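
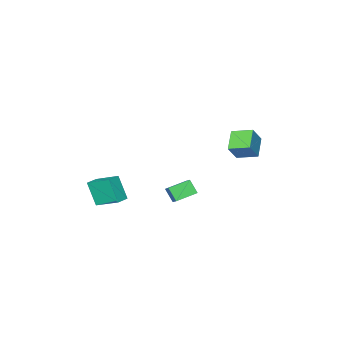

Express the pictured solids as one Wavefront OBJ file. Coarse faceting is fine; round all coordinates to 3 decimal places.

v -4.058 2.485 3.311
v -3.347 2.589 4.334
v -4.729 3.539 3.671
v -4.018 3.643 4.694
v -3.162 3.297 2.606
v -2.451 3.401 3.629
v -3.833 4.351 2.966
v -3.122 4.455 3.989
v -2.749 -0.64 -1.083
v -2.434 0.082 -0.516
v -2.8 0.003 -1.873
v -2.485 0.724 -1.307
v -1.455 -0.944 -1.413
v -1.14 -0.223 -0.847
v -1.506 -0.302 -2.204
v -1.191 0.42 -1.637
v 0.43 -4.211 -3.389
v 0.459 -5.029 -1.876
v -0.066 -2.702 -2.563
v -0.037 -3.52 -1.05
v 1.237 -4 -3.29
v 1.266 -4.818 -1.777
v 0.741 -2.491 -2.464
v 0.77 -3.309 -0.951
f 2 4 1
f 5 2 1
f 1 4 3
f 3 5 1
f 2 8 4
f 6 2 5
f 6 8 2
f 4 8 3
f 7 5 3
f 3 8 7
f 7 6 5
f 8 6 7
f 10 12 9
f 13 10 9
f 9 12 11
f 11 13 9
f 10 16 12
f 14 10 13
f 14 16 10
f 12 16 11
f 15 13 11
f 11 16 15
f 15 14 13
f 16 14 15
f 18 20 17
f 21 18 17
f 17 20 19
f 19 21 17
f 18 24 20
f 22 18 21
f 22 24 18
f 20 24 19
f 23 21 19
f 19 24 23
f 23 22 21
f 24 22 23



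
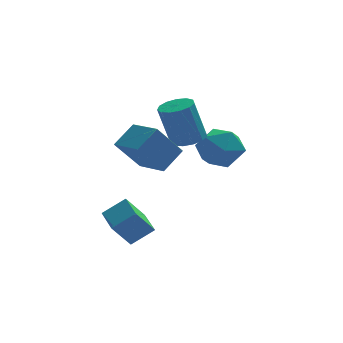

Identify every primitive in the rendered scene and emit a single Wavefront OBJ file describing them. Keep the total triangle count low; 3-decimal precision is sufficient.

v -1.733 -0.515 -3.459
v -0.694 -0.384 -2.706
v -2.042 0.911 -3.282
v -1.003 1.043 -2.529
v -0.897 -0.183 -4.671
v 0.142 -0.051 -3.918
v -1.206 1.244 -4.494
v -0.167 1.375 -3.741
v -0.456 0.18 -0.152
v -1.553 -0.158 1.324
v 0.404 0.899 0.652
v -0.692 0.561 2.128
v 0.412 -1.221 0.172
v -0.684 -1.559 1.648
v 1.273 -0.502 0.976
v 0.176 -0.84 2.452
v 1.864 2.461 0.299
v 2.628 2.219 0.516
v 2.06 2.236 2.537
v 1.296 2.479 2.321
v 2.633 2.687 0.513
v 2.066 2.704 2.535
v 2.395 3.083 0.443
v 1.827 3.1 2.465
v 1.988 3.282 0.327
v 1.42 3.299 2.349
v 1.541 3.22 0.202
v 0.973 3.237 2.224
v 1.197 2.917 0.108
v 0.629 2.935 2.13
v 1.065 2.47 0.075
v 0.497 2.487 2.096
v 1.186 2.02 0.113
v 0.618 2.037 2.134
v 1.523 1.71 0.21
v 0.955 1.727 2.231
v 1.968 1.639 0.335
v 1.4 1.656 2.357
v 2.379 1.829 0.449
v 1.812 1.846 2.471
v 3.388 5.107 -1.396
v 4.186 4.304 -1.904
v 2.694 3.656 -0.196
v 3.492 2.853 -0.704
v 3.911 3.776 0.012
v 4.34 4.673 -0.73
v 2.54 3.287 -1.37
v 2.969 4.184 -2.112
v 3.662 3.18 -1.888
v 4.509 3.482 -1.034
v 2.371 4.478 -1.066
v 3.218 4.78 -0.212
f 2 4 1
f 5 2 1
f 1 4 3
f 3 5 1
f 2 8 4
f 6 2 5
f 6 8 2
f 4 8 3
f 7 5 3
f 3 8 7
f 7 6 5
f 8 6 7
f 10 12 9
f 13 10 9
f 9 12 11
f 11 13 9
f 10 16 12
f 14 10 13
f 14 16 10
f 12 16 11
f 15 13 11
f 11 16 15
f 15 14 13
f 16 14 15
f 18 17 21
f 18 21 19
f 19 21 22
f 19 22 20
f 21 17 23
f 21 23 22
f 22 23 24
f 22 24 20
f 23 17 25
f 23 25 24
f 24 25 26
f 24 26 20
f 25 17 27
f 25 27 26
f 26 27 28
f 26 28 20
f 27 17 29
f 27 29 28
f 28 29 30
f 28 30 20
f 29 17 31
f 29 31 30
f 30 31 32
f 30 32 20
f 31 17 33
f 31 33 32
f 32 33 34
f 32 34 20
f 33 17 35
f 33 35 34
f 34 35 36
f 34 36 20
f 35 17 37
f 35 37 36
f 36 37 38
f 36 38 20
f 37 17 39
f 37 39 38
f 38 39 40
f 38 40 20
f 39 17 18
f 39 18 40
f 40 18 19
f 40 19 20
f 41 52 46
f 41 46 42
f 41 42 48
f 41 48 51
f 41 51 52
f 42 46 50
f 46 52 45
f 52 51 43
f 51 48 47
f 48 42 49
f 44 50 45
f 44 45 43
f 44 43 47
f 44 47 49
f 44 49 50
f 45 50 46
f 43 45 52
f 47 43 51
f 49 47 48
f 50 49 42



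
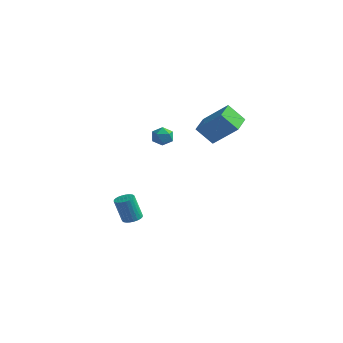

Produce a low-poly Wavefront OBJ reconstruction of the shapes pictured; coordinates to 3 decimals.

v -0.61 -1.114 2.725
v -0.051 -0.703 2.711
v -0.089 -1.797 3.449
v 0.47 -1.386 3.435
v -0.117 -1.165 3.733
v -0.438 -0.742 3.286
v 0.298 -1.758 2.874
v -0.023 -1.335 2.427
v 0.51 -1.101 2.803
v 0.254 -0.734 3.334
v -0.394 -1.766 2.826
v -0.65 -1.399 3.357
v 0.805 0.722 3.105
v 2.28 1.002 4.472
v 0.391 2.113 3.267
v 1.866 2.393 4.633
v 1.694 1.107 2.067
v 3.169 1.387 3.433
v 1.28 2.498 2.228
v 2.755 2.778 3.595
v -2.841 -0.268 -4.61
v -2.283 -0.513 -4.497
v -2.701 -0.737 -2.917
v -3.259 -0.492 -3.03
v -2.241 -0.279 -4.453
v -2.659 -0.503 -2.873
v -2.291 -0.043 -4.433
v -2.709 -0.267 -2.853
v -2.425 0.158 -4.44
v -2.842 -0.065 -2.859
v -2.621 0.295 -4.472
v -3.039 0.071 -2.892
v -2.852 0.346 -4.526
v -3.27 0.122 -2.946
v -3.08 0.304 -4.593
v -3.498 0.08 -3.012
v -3.273 0.174 -4.662
v -3.691 -0.05 -3.081
v -3.399 -0.023 -4.723
v -3.817 -0.247 -3.143
v -3.441 -0.257 -4.767
v -3.859 -0.481 -3.187
v -3.391 -0.493 -4.787
v -3.809 -0.717 -3.207
v -3.258 -0.695 -4.781
v -3.675 -0.918 -3.2
v -3.061 -0.831 -4.748
v -3.479 -1.055 -3.168
v -2.83 -0.882 -4.694
v -3.248 -1.106 -3.114
v -2.602 -0.84 -4.628
v -3.02 -1.064 -3.047
v -2.409 -0.71 -4.559
v -2.827 -0.934 -2.978
f 1 12 6
f 1 6 2
f 1 2 8
f 1 8 11
f 1 11 12
f 2 6 10
f 6 12 5
f 12 11 3
f 11 8 7
f 8 2 9
f 4 10 5
f 4 5 3
f 4 3 7
f 4 7 9
f 4 9 10
f 5 10 6
f 3 5 12
f 7 3 11
f 9 7 8
f 10 9 2
f 14 16 13
f 17 14 13
f 13 16 15
f 15 17 13
f 14 20 16
f 18 14 17
f 18 20 14
f 16 20 15
f 19 17 15
f 15 20 19
f 19 18 17
f 20 18 19
f 22 21 25
f 22 25 23
f 23 25 26
f 23 26 24
f 25 21 27
f 25 27 26
f 26 27 28
f 26 28 24
f 27 21 29
f 27 29 28
f 28 29 30
f 28 30 24
f 29 21 31
f 29 31 30
f 30 31 32
f 30 32 24
f 31 21 33
f 31 33 32
f 32 33 34
f 32 34 24
f 33 21 35
f 33 35 34
f 34 35 36
f 34 36 24
f 35 21 37
f 35 37 36
f 36 37 38
f 36 38 24
f 37 21 39
f 37 39 38
f 38 39 40
f 38 40 24
f 39 21 41
f 39 41 40
f 40 41 42
f 40 42 24
f 41 21 43
f 41 43 42
f 42 43 44
f 42 44 24
f 43 21 45
f 43 45 44
f 44 45 46
f 44 46 24
f 45 21 47
f 45 47 46
f 46 47 48
f 46 48 24
f 47 21 49
f 47 49 48
f 48 49 50
f 48 50 24
f 49 21 51
f 49 51 50
f 50 51 52
f 50 52 24
f 51 21 53
f 51 53 52
f 52 53 54
f 52 54 24
f 53 21 22
f 53 22 54
f 54 22 23
f 54 23 24



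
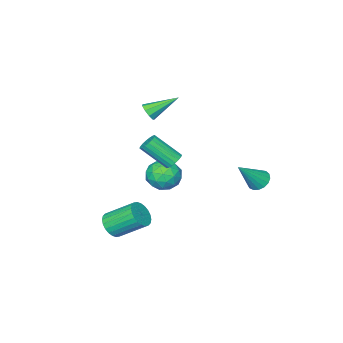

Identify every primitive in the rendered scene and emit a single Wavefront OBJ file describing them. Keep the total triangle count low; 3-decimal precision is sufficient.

v -3.718 2.391 -1.883
v -3.157 2.583 -2.375
v -2.262 2.209 -0.297
v -3.268 2.906 -2.236
v -3.482 3.111 -2.017
v -3.749 3.151 -1.767
v -4.01 3.017 -1.543
v -4.203 2.739 -1.398
v -4.285 2.382 -1.363
v -4.238 2.026 -1.448
v -4.071 1.754 -1.632
v -3.823 1.628 -1.874
v -3.551 1.677 -2.118
v -3.317 1.889 -2.308
v -3.175 2.216 -2.401
v 0.241 -2.579 3.03
v 0.674 -2.338 3.436
v -1.241 -1.661 4.07
v 0.612 -2.062 3.102
v 0.376 -2.027 2.735
v 0.077 -2.251 2.506
v -0.145 -2.628 2.522
v -0.186 -2.982 2.777
v -0.027 -3.148 3.149
v 0.257 -3.047 3.467
v 0.534 -2.728 3.58
v 0.849 0.349 0.58
v 1.379 0.354 0.24
v 2.262 -0.883 1.601
v 1.731 -0.889 1.94
v 1.415 0.571 0.414
v 2.297 -0.666 1.775
v 1.338 0.744 0.621
v 2.22 -0.494 1.982
v 1.164 0.838 0.82
v 2.047 -0.399 2.181
v 0.928 0.836 0.971
v 1.811 -0.401 2.332
v 0.676 0.737 1.045
v 1.559 -0.5 2.405
v 0.458 0.561 1.026
v 1.341 -0.676 2.387
v 0.318 0.343 0.919
v 1.201 -0.894 2.28
v 0.283 0.126 0.745
v 1.165 -1.111 2.106
v 0.36 -0.046 0.538
v 1.242 -1.284 1.899
v 0.533 -0.141 0.339
v 1.416 -1.378 1.7
v 0.769 -0.139 0.188
v 1.652 -1.376 1.549
v 1.021 -0.04 0.115
v 1.904 -1.277 1.475
v 1.239 0.136 0.133
v 2.122 -1.101 1.494
v 4.3 -0.906 -3.805
v 4.652 -1.286 -3.094
v 3.713 0.106 -1.884
v 3.36 0.486 -2.595
v 4.893 -1.055 -3.173
v 3.954 0.337 -1.963
v 5.044 -0.801 -3.348
v 4.105 0.591 -2.138
v 5.082 -0.563 -3.592
v 4.142 0.829 -2.383
v 5 -0.377 -3.869
v 4.061 1.015 -2.66
v 4.812 -0.272 -4.137
v 3.873 1.12 -2.927
v 4.546 -0.264 -4.353
v 3.606 1.129 -3.144
v 4.242 -0.353 -4.487
v 3.303 1.04 -3.277
v 3.947 -0.526 -4.516
v 3.008 0.866 -3.306
v 3.706 -0.757 -4.437
v 2.767 0.635 -3.227
v 3.555 -1.011 -4.262
v 2.616 0.381 -3.052
v 3.518 -1.249 -4.017
v 2.578 0.143 -2.808
v 3.599 -1.435 -3.74
v 2.66 -0.043 -2.531
v 3.787 -1.54 -3.473
v 2.848 -0.148 -2.263
v 4.054 -1.549 -3.256
v 3.114 -0.156 -2.047
v 4.357 -1.46 -3.123
v 3.418 -0.067 -1.913
v -0.618 -0.946 -1.363
v 0.396 -0.831 -1.861
v -0.756 -2.649 -2.039
v 0.258 -2.534 -2.537
v 0.185 -2.599 -1.406
v 0.271 -1.546 -0.988
v -0.631 -1.934 -2.912
v -0.545 -0.881 -2.494
v 0.388 -1.441 -2.818
v 0.892 -1.852 -1.887
v -1.252 -1.628 -2.013
v -0.748 -2.039 -1.082
v -0.098 -0.739 -1.552
v -0.262 -2.741 -2.348
v -0.304 -2.779 -1.683
v 0.292 -2.711 -1.975
v -0.172 -1.16 -1.039
v 0.424 -1.092 -1.332
v 0.299 -2.131 -1.065
v -0.784 -2.388 -2.568
v -0.188 -2.32 -2.861
v -0.652 -0.769 -1.925
v -0.056 -0.701 -2.217
v -0.659 -1.349 -2.835
v 0.493 -1.03 -2.408
v 0.411 -2.031 -2.806
v -0.111 -1.678 -3.026
v -0.06 -1.06 -2.78
v 0.789 -1.272 -1.861
v 0.707 -2.273 -2.258
v 0.665 -2.311 -1.593
v 0.715 -1.692 -1.348
v 0.784 -1.631 -2.424
v -1.067 -1.207 -1.642
v -1.149 -2.208 -2.039
v -1.075 -1.788 -2.552
v -1.025 -1.169 -2.307
v -0.771 -1.449 -1.094
v -0.853 -2.45 -1.492
v -0.3 -2.42 -1.12
v -0.249 -1.802 -0.874
v -1.144 -1.849 -1.476
f 2 1 4
f 2 4 3
f 4 1 5
f 4 5 3
f 5 1 6
f 5 6 3
f 6 1 7
f 6 7 3
f 7 1 8
f 7 8 3
f 8 1 9
f 8 9 3
f 9 1 10
f 9 10 3
f 10 1 11
f 10 11 3
f 11 1 12
f 11 12 3
f 12 1 13
f 12 13 3
f 13 1 14
f 13 14 3
f 14 1 15
f 14 15 3
f 15 1 2
f 15 2 3
f 17 16 19
f 17 19 18
f 19 16 20
f 19 20 18
f 20 16 21
f 20 21 18
f 21 16 22
f 21 22 18
f 22 16 23
f 22 23 18
f 23 16 24
f 23 24 18
f 24 16 25
f 24 25 18
f 25 16 26
f 25 26 18
f 26 16 17
f 26 17 18
f 28 27 31
f 28 31 29
f 29 31 32
f 29 32 30
f 31 27 33
f 31 33 32
f 32 33 34
f 32 34 30
f 33 27 35
f 33 35 34
f 34 35 36
f 34 36 30
f 35 27 37
f 35 37 36
f 36 37 38
f 36 38 30
f 37 27 39
f 37 39 38
f 38 39 40
f 38 40 30
f 39 27 41
f 39 41 40
f 40 41 42
f 40 42 30
f 41 27 43
f 41 43 42
f 42 43 44
f 42 44 30
f 43 27 45
f 43 45 44
f 44 45 46
f 44 46 30
f 45 27 47
f 45 47 46
f 46 47 48
f 46 48 30
f 47 27 49
f 47 49 48
f 48 49 50
f 48 50 30
f 49 27 51
f 49 51 50
f 50 51 52
f 50 52 30
f 51 27 53
f 51 53 52
f 52 53 54
f 52 54 30
f 53 27 55
f 53 55 54
f 54 55 56
f 54 56 30
f 55 27 28
f 55 28 56
f 56 28 29
f 56 29 30
f 58 57 61
f 58 61 59
f 59 61 62
f 59 62 60
f 61 57 63
f 61 63 62
f 62 63 64
f 62 64 60
f 63 57 65
f 63 65 64
f 64 65 66
f 64 66 60
f 65 57 67
f 65 67 66
f 66 67 68
f 66 68 60
f 67 57 69
f 67 69 68
f 68 69 70
f 68 70 60
f 69 57 71
f 69 71 70
f 70 71 72
f 70 72 60
f 71 57 73
f 71 73 72
f 72 73 74
f 72 74 60
f 73 57 75
f 73 75 74
f 74 75 76
f 74 76 60
f 75 57 77
f 75 77 76
f 76 77 78
f 76 78 60
f 77 57 79
f 77 79 78
f 78 79 80
f 78 80 60
f 79 57 81
f 79 81 80
f 80 81 82
f 80 82 60
f 81 57 83
f 81 83 82
f 82 83 84
f 82 84 60
f 83 57 85
f 83 85 84
f 84 85 86
f 84 86 60
f 85 57 87
f 85 87 86
f 86 87 88
f 86 88 60
f 87 57 89
f 87 89 88
f 88 89 90
f 88 90 60
f 89 57 58
f 89 58 90
f 90 58 59
f 90 59 60
f 91 128 107
f 128 102 131
f 107 131 96
f 128 131 107
f 91 107 103
f 107 96 108
f 103 108 92
f 107 108 103
f 91 103 112
f 103 92 113
f 112 113 98
f 103 113 112
f 91 112 124
f 112 98 127
f 124 127 101
f 112 127 124
f 91 124 128
f 124 101 132
f 128 132 102
f 124 132 128
f 92 108 119
f 108 96 122
f 119 122 100
f 108 122 119
f 96 131 109
f 131 102 130
f 109 130 95
f 131 130 109
f 102 132 129
f 132 101 125
f 129 125 93
f 132 125 129
f 101 127 126
f 127 98 114
f 126 114 97
f 127 114 126
f 98 113 118
f 113 92 115
f 118 115 99
f 113 115 118
f 94 120 106
f 120 100 121
f 106 121 95
f 120 121 106
f 94 106 104
f 106 95 105
f 104 105 93
f 106 105 104
f 94 104 111
f 104 93 110
f 111 110 97
f 104 110 111
f 94 111 116
f 111 97 117
f 116 117 99
f 111 117 116
f 94 116 120
f 116 99 123
f 120 123 100
f 116 123 120
f 95 121 109
f 121 100 122
f 109 122 96
f 121 122 109
f 93 105 129
f 105 95 130
f 129 130 102
f 105 130 129
f 97 110 126
f 110 93 125
f 126 125 101
f 110 125 126
f 99 117 118
f 117 97 114
f 118 114 98
f 117 114 118
f 100 123 119
f 123 99 115
f 119 115 92
f 123 115 119



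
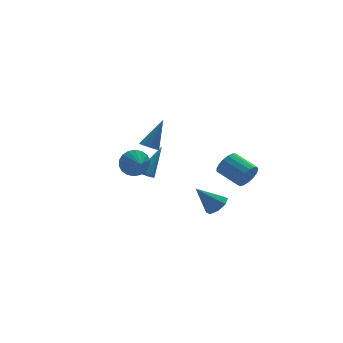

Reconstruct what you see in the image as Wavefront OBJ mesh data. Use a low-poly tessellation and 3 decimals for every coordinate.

v 3.989 -1.445 -1.858
v 4.246 -1.061 -2.547
v 3.607 0.328 -2.012
v 3.351 -0.055 -1.322
v 3.883 -1.192 -2.641
v 3.244 0.197 -2.106
v 3.544 -1.381 -2.555
v 2.905 0.009 -2.02
v 3.307 -1.584 -2.309
v 2.669 -0.195 -1.774
v 3.227 -1.756 -1.96
v 2.588 -0.366 -1.425
v 3.321 -1.856 -1.588
v 2.682 -0.467 -1.052
v 3.568 -1.862 -1.277
v 2.93 -0.473 -0.742
v 3.912 -1.772 -1.099
v 3.273 -0.383 -0.564
v 4.273 -1.608 -1.095
v 3.635 -0.218 -0.56
v 4.57 -1.406 -1.266
v 3.931 -0.016 -0.731
v 4.733 -1.213 -1.572
v 4.095 0.177 -1.037
v 4.726 -1.073 -1.944
v 4.088 0.317 -1.409
v 4.55 -1.018 -2.296
v 3.912 0.371 -1.761
v 2.089 -1.445 -3.696
v 2.692 -1.061 -3.358
v 1.031 -0.955 -2.364
v 2.377 -0.71 -3.737
v 1.894 -0.79 -4.092
v 1.526 -1.253 -4.215
v 1.487 -1.828 -4.034
v 1.801 -2.179 -3.654
v 2.284 -2.1 -3.3
v 2.653 -1.637 -3.177
v -3.573 -3.165 1.896
v -3.051 -2.937 2.54
v -3.647 -4.095 2.284
v -3.397 -2.853 2.677
v -3.779 -2.83 2.66
v -4.12 -2.873 2.492
v -4.353 -2.974 2.205
v -4.431 -3.114 1.857
v -4.339 -3.263 1.517
v -4.096 -3.393 1.252
v -3.749 -3.478 1.114
v -3.368 -3.501 1.131
v -3.027 -3.458 1.3
v -2.794 -3.356 1.586
v -2.716 -3.217 1.934
v -2.807 -3.068 2.274
v -2.429 -2.041 0.193
v -2.032 -2.237 -0.058
v -1.151 -1.259 1.607
v -2.074 -1.974 -0.166
v -2.229 -1.732 -0.159
v -2.447 -1.588 -0.041
v -2.66 -1.588 0.152
v -2.8 -1.732 0.358
v -2.822 -1.973 0.512
v -2.72 -2.237 0.564
v -2.525 -2.438 0.499
v -2.3 -2.513 0.337
v -2.116 -2.438 0.129
v -0.023 2.943 -0.751
v 0.461 2.652 -0.983
v 1.063 3.397 0.951
v 0.486 2.979 -1.086
v 0.349 3.295 -1.083
v 0.094 3.498 -0.974
v -0.198 3.525 -0.795
v -0.435 3.367 -0.602
v -0.541 3.075 -0.456
v -0.482 2.74 -0.404
v -0.278 2.47 -0.462
v 0.007 2.349 -0.612
v 0.283 2.418 -0.806
f 2 1 5
f 2 5 3
f 3 5 6
f 3 6 4
f 5 1 7
f 5 7 6
f 6 7 8
f 6 8 4
f 7 1 9
f 7 9 8
f 8 9 10
f 8 10 4
f 9 1 11
f 9 11 10
f 10 11 12
f 10 12 4
f 11 1 13
f 11 13 12
f 12 13 14
f 12 14 4
f 13 1 15
f 13 15 14
f 14 15 16
f 14 16 4
f 15 1 17
f 15 17 16
f 16 17 18
f 16 18 4
f 17 1 19
f 17 19 18
f 18 19 20
f 18 20 4
f 19 1 21
f 19 21 20
f 20 21 22
f 20 22 4
f 21 1 23
f 21 23 22
f 22 23 24
f 22 24 4
f 23 1 25
f 23 25 24
f 24 25 26
f 24 26 4
f 25 1 27
f 25 27 26
f 26 27 28
f 26 28 4
f 27 1 2
f 27 2 28
f 28 2 3
f 28 3 4
f 30 29 32
f 30 32 31
f 32 29 33
f 32 33 31
f 33 29 34
f 33 34 31
f 34 29 35
f 34 35 31
f 35 29 36
f 35 36 31
f 36 29 37
f 36 37 31
f 37 29 38
f 37 38 31
f 38 29 30
f 38 30 31
f 40 39 42
f 40 42 41
f 42 39 43
f 42 43 41
f 43 39 44
f 43 44 41
f 44 39 45
f 44 45 41
f 45 39 46
f 45 46 41
f 46 39 47
f 46 47 41
f 47 39 48
f 47 48 41
f 48 39 49
f 48 49 41
f 49 39 50
f 49 50 41
f 50 39 51
f 50 51 41
f 51 39 52
f 51 52 41
f 52 39 53
f 52 53 41
f 53 39 54
f 53 54 41
f 54 39 40
f 54 40 41
f 56 55 58
f 56 58 57
f 58 55 59
f 58 59 57
f 59 55 60
f 59 60 57
f 60 55 61
f 60 61 57
f 61 55 62
f 61 62 57
f 62 55 63
f 62 63 57
f 63 55 64
f 63 64 57
f 64 55 65
f 64 65 57
f 65 55 66
f 65 66 57
f 66 55 67
f 66 67 57
f 67 55 56
f 67 56 57
f 69 68 71
f 69 71 70
f 71 68 72
f 71 72 70
f 72 68 73
f 72 73 70
f 73 68 74
f 73 74 70
f 74 68 75
f 74 75 70
f 75 68 76
f 75 76 70
f 76 68 77
f 76 77 70
f 77 68 78
f 77 78 70
f 78 68 79
f 78 79 70
f 79 68 80
f 79 80 70
f 80 68 69
f 80 69 70



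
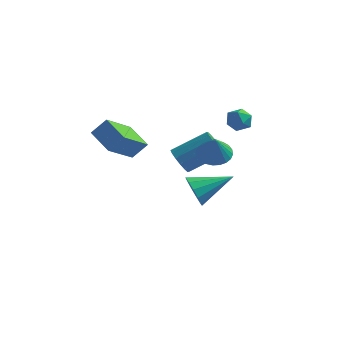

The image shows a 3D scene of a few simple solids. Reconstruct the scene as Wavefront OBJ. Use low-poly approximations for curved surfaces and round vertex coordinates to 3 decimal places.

v -0.362 -2.271 1.269
v -0.821 -3.944 2.488
v -1.554 -1.534 1.833
v -2.013 -3.208 3.051
v 0.253 -1.872 2.049
v -0.206 -3.546 3.267
v -0.939 -1.136 2.612
v -1.398 -2.809 3.831
v 0.428 1.626 -0.831
v 0.684 1.983 -1.512
v 2.188 2.971 -0.429
v 1.932 2.614 0.251
v 0.397 2.245 -1.353
v 1.901 3.233 -0.27
v 0.119 2.341 -1.055
v 1.623 3.329 0.028
v -0.076 2.245 -0.696
v 1.428 3.233 0.387
v -0.136 1.984 -0.374
v 1.367 2.972 0.709
v -0.045 1.627 -0.174
v 1.458 2.615 0.909
v 0.172 1.269 -0.151
v 1.676 2.257 0.932
v 0.459 1.007 -0.31
v 1.963 1.995 0.773
v 0.737 0.911 -0.608
v 2.241 1.899 0.475
v 0.932 1.007 -0.967
v 2.436 1.995 0.116
v 0.993 1.268 -1.289
v 2.496 2.256 -0.206
v 0.902 1.625 -1.489
v 2.405 2.613 -0.406
v 2.622 0.589 0.722
v 3.347 0.238 0.394
v 2.898 -0.109 2.078
v 3.466 0.53 0.52
v 3.457 0.831 0.677
v 3.32 1.095 0.84
v 3.077 1.282 0.986
v 2.765 1.364 1.092
v 2.431 1.327 1.141
v 2.126 1.179 1.126
v 1.897 0.94 1.05
v 1.778 0.648 0.924
v 1.787 0.348 0.767
v 1.924 0.083 0.604
v 2.167 -0.104 0.458
v 2.479 -0.185 0.352
v 2.813 -0.149 0.303
v 3.118 -0 0.318
v 0.925 2.242 -3.19
v 1.455 2.015 -3.97
v 2.555 3.438 -2.43
v 1.181 2.47 -4.097
v 0.825 2.853 -3.937
v 0.501 3.041 -3.539
v 0.312 2.976 -3.031
v 0.317 2.678 -2.573
v 0.515 2.242 -2.31
v 0.844 1.805 -2.328
v 1.198 1.507 -2.618
v 1.465 1.442 -3.091
v 1.561 1.632 -3.594
v 3.4 2.154 3.099
v 3.755 2.301 2.483
v 3.105 1.099 2.677
v 3.46 1.246 2.061
v 3.829 1.146 2.678
v 4.011 1.798 2.938
v 2.849 1.602 2.222
v 3.031 2.254 2.482
v 3.414 1.96 1.941
v 4.02 1.678 2.223
v 2.84 1.722 2.937
v 3.446 1.44 3.219
f 2 4 1
f 5 2 1
f 1 4 3
f 3 5 1
f 2 8 4
f 6 2 5
f 6 8 2
f 4 8 3
f 7 5 3
f 3 8 7
f 7 6 5
f 8 6 7
f 10 9 13
f 10 13 11
f 11 13 14
f 11 14 12
f 13 9 15
f 13 15 14
f 14 15 16
f 14 16 12
f 15 9 17
f 15 17 16
f 16 17 18
f 16 18 12
f 17 9 19
f 17 19 18
f 18 19 20
f 18 20 12
f 19 9 21
f 19 21 20
f 20 21 22
f 20 22 12
f 21 9 23
f 21 23 22
f 22 23 24
f 22 24 12
f 23 9 25
f 23 25 24
f 24 25 26
f 24 26 12
f 25 9 27
f 25 27 26
f 26 27 28
f 26 28 12
f 27 9 29
f 27 29 28
f 28 29 30
f 28 30 12
f 29 9 31
f 29 31 30
f 30 31 32
f 30 32 12
f 31 9 33
f 31 33 32
f 32 33 34
f 32 34 12
f 33 9 10
f 33 10 34
f 34 10 11
f 34 11 12
f 36 35 38
f 36 38 37
f 38 35 39
f 38 39 37
f 39 35 40
f 39 40 37
f 40 35 41
f 40 41 37
f 41 35 42
f 41 42 37
f 42 35 43
f 42 43 37
f 43 35 44
f 43 44 37
f 44 35 45
f 44 45 37
f 45 35 46
f 45 46 37
f 46 35 47
f 46 47 37
f 47 35 48
f 47 48 37
f 48 35 49
f 48 49 37
f 49 35 50
f 49 50 37
f 50 35 51
f 50 51 37
f 51 35 52
f 51 52 37
f 52 35 36
f 52 36 37
f 54 53 56
f 54 56 55
f 56 53 57
f 56 57 55
f 57 53 58
f 57 58 55
f 58 53 59
f 58 59 55
f 59 53 60
f 59 60 55
f 60 53 61
f 60 61 55
f 61 53 62
f 61 62 55
f 62 53 63
f 62 63 55
f 63 53 64
f 63 64 55
f 64 53 65
f 64 65 55
f 65 53 54
f 65 54 55
f 66 77 71
f 66 71 67
f 66 67 73
f 66 73 76
f 66 76 77
f 67 71 75
f 71 77 70
f 77 76 68
f 76 73 72
f 73 67 74
f 69 75 70
f 69 70 68
f 69 68 72
f 69 72 74
f 69 74 75
f 70 75 71
f 68 70 77
f 72 68 76
f 74 72 73
f 75 74 67



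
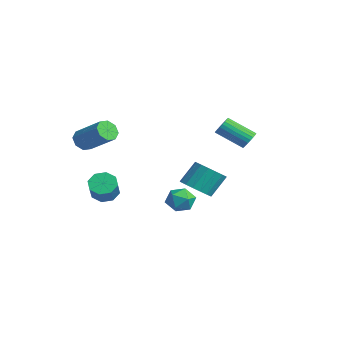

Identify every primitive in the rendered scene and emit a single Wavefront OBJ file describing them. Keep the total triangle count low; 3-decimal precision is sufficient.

v 3.544 -0.059 -2.399
v 4.037 0.145 -1.708
v 3.503 -1.405 -1.972
v 3.996 -1.201 -1.281
v 3.175 -0.909 -1.333
v 3.201 -0.077 -1.597
v 4.339 -1.183 -2.083
v 4.365 -0.351 -2.347
v 4.529 -0.55 -1.513
v 3.809 -0.38 -1.049
v 3.731 -0.88 -2.631
v 3.011 -0.71 -2.167
v 2.661 3.938 1.281
v 2.99 4.084 1.773
v 2.029 2.888 2.771
v 1.699 2.742 2.279
v 2.811 4.24 1.789
v 1.85 3.044 2.787
v 2.61 4.351 1.727
v 1.649 3.155 2.725
v 2.416 4.399 1.598
v 1.455 3.203 2.595
v 2.259 4.376 1.42
v 1.298 3.18 2.417
v 2.164 4.287 1.221
v 1.203 3.091 2.218
v 2.144 4.145 1.031
v 1.183 2.949 2.029
v 2.203 3.971 0.879
v 1.242 2.775 1.877
v 2.331 3.792 0.789
v 1.37 2.596 1.787
v 2.51 3.636 0.773
v 1.549 2.44 1.771
v 2.711 3.525 0.835
v 1.75 2.329 1.833
v 2.905 3.477 0.965
v 1.944 2.281 1.962
v 3.062 3.5 1.143
v 2.101 2.304 2.14
v 3.157 3.589 1.342
v 2.196 2.393 2.339
v 3.177 3.731 1.531
v 2.216 2.535 2.529
v 3.118 3.905 1.683
v 2.157 2.709 2.681
v -2.917 3.454 -4.372
v -1.891 3.662 -4.45
v -1.996 4.674 -3.126
v -3.023 4.466 -3.048
v -2.107 4.014 -4.736
v -2.212 5.026 -3.412
v -2.509 4.237 -4.939
v -2.614 5.25 -3.615
v -3.004 4.281 -5.012
v -3.109 5.294 -3.688
v -3.48 4.136 -4.938
v -3.585 5.149 -3.615
v -3.826 3.834 -4.735
v -3.931 4.847 -3.411
v -3.965 3.445 -4.449
v -4.07 4.458 -3.125
v -3.863 3.058 -4.144
v -3.968 4.071 -2.821
v -3.545 2.762 -3.892
v -3.65 3.774 -2.569
v -3.083 2.624 -3.75
v -3.188 3.636 -2.426
v -2.583 2.676 -3.751
v -2.688 3.689 -2.427
v -2.16 2.906 -3.893
v -2.265 3.919 -2.569
v -1.91 3.262 -4.145
v -2.015 4.275 -2.822
v -4.024 -2.856 0.075
v -3.538 -3.064 -0.456
v -1.909 -2.292 0.734
v -2.396 -2.084 1.265
v -3.733 -2.53 -0.535
v -2.104 -1.758 0.656
v -4.099 -2.187 -0.256
v -2.471 -1.415 0.934
v -4.422 -2.236 0.216
v -2.793 -1.464 1.407
v -4.511 -2.648 0.606
v -2.882 -1.876 1.796
v -4.316 -3.182 0.684
v -2.687 -2.41 1.875
v -3.949 -3.525 0.406
v -2.321 -2.753 1.596
v -3.627 -3.476 -0.067
v -1.998 -2.704 1.124
v -2.439 -2.276 -3.31
v -1.995 -2.671 -3.904
v -1.056 -3.178 -2.864
v -1.501 -2.784 -2.27
v -1.787 -2.071 -3.798
v -0.849 -2.579 -2.758
v -1.962 -1.592 -3.407
v -1.023 -2.1 -2.367
v -2.416 -1.513 -2.959
v -1.477 -2.021 -1.919
v -2.884 -1.882 -2.716
v -1.945 -2.389 -1.676
v -3.091 -2.481 -2.822
v -2.153 -2.989 -1.782
v -2.917 -2.96 -3.213
v -1.978 -3.468 -2.173
v -2.463 -3.039 -3.661
v -1.524 -3.547 -2.621
f 1 12 6
f 1 6 2
f 1 2 8
f 1 8 11
f 1 11 12
f 2 6 10
f 6 12 5
f 12 11 3
f 11 8 7
f 8 2 9
f 4 10 5
f 4 5 3
f 4 3 7
f 4 7 9
f 4 9 10
f 5 10 6
f 3 5 12
f 7 3 11
f 9 7 8
f 10 9 2
f 14 13 17
f 14 17 15
f 15 17 18
f 15 18 16
f 17 13 19
f 17 19 18
f 18 19 20
f 18 20 16
f 19 13 21
f 19 21 20
f 20 21 22
f 20 22 16
f 21 13 23
f 21 23 22
f 22 23 24
f 22 24 16
f 23 13 25
f 23 25 24
f 24 25 26
f 24 26 16
f 25 13 27
f 25 27 26
f 26 27 28
f 26 28 16
f 27 13 29
f 27 29 28
f 28 29 30
f 28 30 16
f 29 13 31
f 29 31 30
f 30 31 32
f 30 32 16
f 31 13 33
f 31 33 32
f 32 33 34
f 32 34 16
f 33 13 35
f 33 35 34
f 34 35 36
f 34 36 16
f 35 13 37
f 35 37 36
f 36 37 38
f 36 38 16
f 37 13 39
f 37 39 38
f 38 39 40
f 38 40 16
f 39 13 41
f 39 41 40
f 40 41 42
f 40 42 16
f 41 13 43
f 41 43 42
f 42 43 44
f 42 44 16
f 43 13 45
f 43 45 44
f 44 45 46
f 44 46 16
f 45 13 14
f 45 14 46
f 46 14 15
f 46 15 16
f 48 47 51
f 48 51 49
f 49 51 52
f 49 52 50
f 51 47 53
f 51 53 52
f 52 53 54
f 52 54 50
f 53 47 55
f 53 55 54
f 54 55 56
f 54 56 50
f 55 47 57
f 55 57 56
f 56 57 58
f 56 58 50
f 57 47 59
f 57 59 58
f 58 59 60
f 58 60 50
f 59 47 61
f 59 61 60
f 60 61 62
f 60 62 50
f 61 47 63
f 61 63 62
f 62 63 64
f 62 64 50
f 63 47 65
f 63 65 64
f 64 65 66
f 64 66 50
f 65 47 67
f 65 67 66
f 66 67 68
f 66 68 50
f 67 47 69
f 67 69 68
f 68 69 70
f 68 70 50
f 69 47 71
f 69 71 70
f 70 71 72
f 70 72 50
f 71 47 73
f 71 73 72
f 72 73 74
f 72 74 50
f 73 47 48
f 73 48 74
f 74 48 49
f 74 49 50
f 76 75 79
f 76 79 77
f 77 79 80
f 77 80 78
f 79 75 81
f 79 81 80
f 80 81 82
f 80 82 78
f 81 75 83
f 81 83 82
f 82 83 84
f 82 84 78
f 83 75 85
f 83 85 84
f 84 85 86
f 84 86 78
f 85 75 87
f 85 87 86
f 86 87 88
f 86 88 78
f 87 75 89
f 87 89 88
f 88 89 90
f 88 90 78
f 89 75 91
f 89 91 90
f 90 91 92
f 90 92 78
f 91 75 76
f 91 76 92
f 92 76 77
f 92 77 78
f 94 93 97
f 94 97 95
f 95 97 98
f 95 98 96
f 97 93 99
f 97 99 98
f 98 99 100
f 98 100 96
f 99 93 101
f 99 101 100
f 100 101 102
f 100 102 96
f 101 93 103
f 101 103 102
f 102 103 104
f 102 104 96
f 103 93 105
f 103 105 104
f 104 105 106
f 104 106 96
f 105 93 107
f 105 107 106
f 106 107 108
f 106 108 96
f 107 93 109
f 107 109 108
f 108 109 110
f 108 110 96
f 109 93 94
f 109 94 110
f 110 94 95
f 110 95 96



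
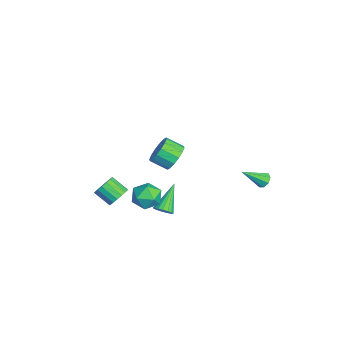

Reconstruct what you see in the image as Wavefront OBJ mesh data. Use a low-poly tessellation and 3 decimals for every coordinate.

v -3.823 0.359 -2.808
v -3.448 0.734 -1.996
v -3.763 -0.283 -1.38
v -4.137 -0.659 -2.192
v -3.927 0.882 -1.998
v -4.242 -0.136 -1.382
v -4.379 0.889 -2.217
v -4.694 -0.128 -1.601
v -4.682 0.754 -2.594
v -4.997 -0.263 -1.978
v -4.754 0.514 -3.029
v -5.069 -0.504 -2.413
v -4.577 0.231 -3.404
v -4.892 -0.786 -2.788
v -4.197 -0.017 -3.62
v -4.512 -1.034 -3.004
v -3.718 -0.164 -3.618
v -4.033 -1.182 -3.002
v -3.266 -0.172 -3.399
v -3.581 -1.189 -2.783
v -2.963 -0.037 -3.022
v -3.278 -1.054 -2.406
v -2.891 0.204 -2.587
v -3.206 -0.814 -1.971
v -3.068 0.486 -2.212
v -3.383 -0.531 -1.596
v 1.341 -0.801 -3.297
v 1.737 -0.361 -3.15
v 0.039 -0.059 -2.003
v 1.584 -0.247 -3.371
v 1.375 -0.259 -3.574
v 1.158 -0.396 -3.714
v 0.983 -0.626 -3.758
v 0.89 -0.896 -3.697
v 0.901 -1.144 -3.543
v 1.012 -1.314 -3.334
v 1.199 -1.366 -3.115
v 1.418 -1.289 -2.939
v 1.62 -1.101 -2.844
v 1.758 -0.843 -2.853
v 1.8 -0.577 -2.963
v 3.74 4.534 0.968
v 3.949 4.265 0.575
v 3.96 3.266 1.952
v 4.221 4.471 0.78
v 4.211 4.714 1.095
v 3.926 4.851 1.336
v 3.532 4.803 1.361
v 3.26 4.597 1.156
v 3.269 4.354 0.841
v 3.555 4.216 0.6
v 1.542 -0.918 -1.286
v 2.391 -1.39 -1.395
v 0.789 -2.11 -2.005
v 1.638 -2.582 -2.114
v 1.25 -2.472 -1.223
v 1.715 -1.736 -0.779
v 1.465 -1.764 -2.621
v 1.93 -1.028 -2.177
v 2.344 -1.913 -2.22
v 2.211 -2.351 -1.356
v 0.969 -1.149 -2.044
v 0.836 -1.587 -1.18
v 2.169 -3.328 -1.224
v 2.678 -3.821 -1.401
v 2.119 -4.645 -0.713
v 1.611 -4.152 -0.536
v 2.806 -3.668 -1.114
v 2.247 -4.492 -0.426
v 2.788 -3.438 -0.853
v 2.23 -4.261 -0.164
v 2.629 -3.182 -0.676
v 2.07 -4.005 0.012
v 2.364 -2.959 -0.625
v 1.805 -3.783 0.063
v 2.055 -2.822 -0.711
v 1.496 -3.645 -0.023
v 1.772 -2.8 -0.915
v 1.213 -3.623 -0.227
v 1.58 -2.899 -1.19
v 1.021 -3.723 -0.501
v 1.523 -3.097 -1.472
v 0.964 -3.92 -0.784
v 1.614 -3.348 -1.698
v 1.055 -4.171 -1.009
v 1.832 -3.594 -1.815
v 1.274 -4.417 -1.126
v 2.128 -3.779 -1.797
v 1.569 -4.603 -1.108
v 2.433 -3.861 -1.648
v 1.875 -4.685 -0.959
f 2 1 5
f 2 5 3
f 3 5 6
f 3 6 4
f 5 1 7
f 5 7 6
f 6 7 8
f 6 8 4
f 7 1 9
f 7 9 8
f 8 9 10
f 8 10 4
f 9 1 11
f 9 11 10
f 10 11 12
f 10 12 4
f 11 1 13
f 11 13 12
f 12 13 14
f 12 14 4
f 13 1 15
f 13 15 14
f 14 15 16
f 14 16 4
f 15 1 17
f 15 17 16
f 16 17 18
f 16 18 4
f 17 1 19
f 17 19 18
f 18 19 20
f 18 20 4
f 19 1 21
f 19 21 20
f 20 21 22
f 20 22 4
f 21 1 23
f 21 23 22
f 22 23 24
f 22 24 4
f 23 1 25
f 23 25 24
f 24 25 26
f 24 26 4
f 25 1 2
f 25 2 26
f 26 2 3
f 26 3 4
f 28 27 30
f 28 30 29
f 30 27 31
f 30 31 29
f 31 27 32
f 31 32 29
f 32 27 33
f 32 33 29
f 33 27 34
f 33 34 29
f 34 27 35
f 34 35 29
f 35 27 36
f 35 36 29
f 36 27 37
f 36 37 29
f 37 27 38
f 37 38 29
f 38 27 39
f 38 39 29
f 39 27 40
f 39 40 29
f 40 27 41
f 40 41 29
f 41 27 28
f 41 28 29
f 43 42 45
f 43 45 44
f 45 42 46
f 45 46 44
f 46 42 47
f 46 47 44
f 47 42 48
f 47 48 44
f 48 42 49
f 48 49 44
f 49 42 50
f 49 50 44
f 50 42 51
f 50 51 44
f 51 42 43
f 51 43 44
f 52 63 57
f 52 57 53
f 52 53 59
f 52 59 62
f 52 62 63
f 53 57 61
f 57 63 56
f 63 62 54
f 62 59 58
f 59 53 60
f 55 61 56
f 55 56 54
f 55 54 58
f 55 58 60
f 55 60 61
f 56 61 57
f 54 56 63
f 58 54 62
f 60 58 59
f 61 60 53
f 65 64 68
f 65 68 66
f 66 68 69
f 66 69 67
f 68 64 70
f 68 70 69
f 69 70 71
f 69 71 67
f 70 64 72
f 70 72 71
f 71 72 73
f 71 73 67
f 72 64 74
f 72 74 73
f 73 74 75
f 73 75 67
f 74 64 76
f 74 76 75
f 75 76 77
f 75 77 67
f 76 64 78
f 76 78 77
f 77 78 79
f 77 79 67
f 78 64 80
f 78 80 79
f 79 80 81
f 79 81 67
f 80 64 82
f 80 82 81
f 81 82 83
f 81 83 67
f 82 64 84
f 82 84 83
f 83 84 85
f 83 85 67
f 84 64 86
f 84 86 85
f 85 86 87
f 85 87 67
f 86 64 88
f 86 88 87
f 87 88 89
f 87 89 67
f 88 64 90
f 88 90 89
f 89 90 91
f 89 91 67
f 90 64 65
f 90 65 91
f 91 65 66
f 91 66 67



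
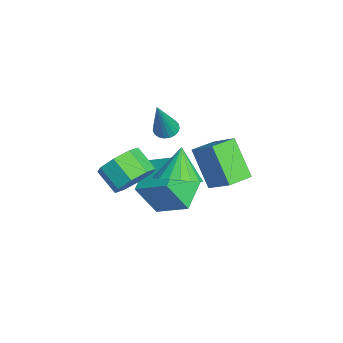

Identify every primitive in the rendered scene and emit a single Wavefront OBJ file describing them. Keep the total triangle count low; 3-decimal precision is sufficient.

v -2.529 0.48 1.899
v -2.158 0.143 1.673
v -1.751 0.02 3.861
v -2.046 0.342 1.675
v -2.018 0.565 1.716
v -2.077 0.774 1.789
v -2.215 0.931 1.881
v -2.408 1.011 1.975
v -2.621 0.999 2.057
v -2.818 0.897 2.112
v -2.966 0.723 2.129
v -3.038 0.507 2.107
v -3.022 0.286 2.049
v -2.921 0.099 1.965
v -2.752 -0.022 1.87
v -2.545 -0.057 1.779
v -2.335 0.002 1.71
v -0.799 -0.126 -1.884
v -0.828 -0.989 -0.385
v -2.425 0.633 -1.479
v -2.455 -0.231 0.02
v -0.065 1.071 -1.18
v -0.095 0.207 0.319
v -1.692 1.829 -0.775
v -1.721 0.966 0.724
v -3.84 2.615 -0.198
v -2.864 3.333 0.737
v -2.721 3.174 -1.796
v -1.745 3.892 -0.862
v -3.195 1.608 -0.098
v -2.219 2.326 0.836
v -2.076 2.167 -1.697
v -1.1 2.885 -0.762
v 0.986 0.519 1.571
v 1.649 0.086 2.182
v 0.054 0.781 2.769
v 1.775 0.513 2.186
v 1.744 0.941 2.069
v 1.563 1.285 1.853
v 1.268 1.478 1.581
v 0.918 1.481 1.307
v 0.58 1.293 1.086
v 0.323 0.952 0.961
v 0.198 0.525 0.956
v 0.228 0.097 1.074
v 0.409 -0.247 1.29
v 0.704 -0.44 1.561
v 1.055 -0.443 1.835
v 1.392 -0.255 2.057
v 2.12 -1.237 2.651
v 2.797 -1.454 3.28
v 1.998 -2.04 3.938
v 1.32 -1.823 3.309
v 2.464 -0.826 3.435
v 1.665 -1.413 4.093
v 1.929 -0.439 3.131
v 1.13 -1.026 3.789
v 1.506 -0.519 2.545
v 0.707 -1.106 3.204
v 1.442 -1.02 2.022
v 0.643 -1.606 2.68
v 1.775 -1.647 1.867
v 0.976 -2.234 2.525
v 2.31 -2.034 2.171
v 1.511 -2.621 2.829
v 2.733 -1.954 2.756
v 1.934 -2.541 3.415
f 2 1 4
f 2 4 3
f 4 1 5
f 4 5 3
f 5 1 6
f 5 6 3
f 6 1 7
f 6 7 3
f 7 1 8
f 7 8 3
f 8 1 9
f 8 9 3
f 9 1 10
f 9 10 3
f 10 1 11
f 10 11 3
f 11 1 12
f 11 12 3
f 12 1 13
f 12 13 3
f 13 1 14
f 13 14 3
f 14 1 15
f 14 15 3
f 15 1 16
f 15 16 3
f 16 1 17
f 16 17 3
f 17 1 2
f 17 2 3
f 19 21 18
f 22 19 18
f 18 21 20
f 20 22 18
f 19 25 21
f 23 19 22
f 23 25 19
f 21 25 20
f 24 22 20
f 20 25 24
f 24 23 22
f 25 23 24
f 27 29 26
f 30 27 26
f 26 29 28
f 28 30 26
f 27 33 29
f 31 27 30
f 31 33 27
f 29 33 28
f 32 30 28
f 28 33 32
f 32 31 30
f 33 31 32
f 35 34 37
f 35 37 36
f 37 34 38
f 37 38 36
f 38 34 39
f 38 39 36
f 39 34 40
f 39 40 36
f 40 34 41
f 40 41 36
f 41 34 42
f 41 42 36
f 42 34 43
f 42 43 36
f 43 34 44
f 43 44 36
f 44 34 45
f 44 45 36
f 45 34 46
f 45 46 36
f 46 34 47
f 46 47 36
f 47 34 48
f 47 48 36
f 48 34 49
f 48 49 36
f 49 34 35
f 49 35 36
f 51 50 54
f 51 54 52
f 52 54 55
f 52 55 53
f 54 50 56
f 54 56 55
f 55 56 57
f 55 57 53
f 56 50 58
f 56 58 57
f 57 58 59
f 57 59 53
f 58 50 60
f 58 60 59
f 59 60 61
f 59 61 53
f 60 50 62
f 60 62 61
f 61 62 63
f 61 63 53
f 62 50 64
f 62 64 63
f 63 64 65
f 63 65 53
f 64 50 66
f 64 66 65
f 65 66 67
f 65 67 53
f 66 50 51
f 66 51 67
f 67 51 52
f 67 52 53



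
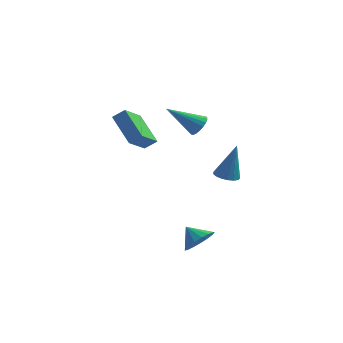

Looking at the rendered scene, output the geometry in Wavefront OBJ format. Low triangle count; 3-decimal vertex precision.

v 1.497 2.231 -1.49
v 2.202 2.315 -1.659
v 1.963 2.589 0.63
v 2.071 2.638 -1.685
v 1.808 2.867 -1.666
v 1.474 2.951 -1.607
v 1.145 2.87 -1.521
v 0.897 2.642 -1.428
v 0.786 2.32 -1.349
v 0.838 1.978 -1.302
v 1.041 1.693 -1.299
v 1.349 1.532 -1.339
v 1.69 1.531 -1.414
v 1.987 1.69 -1.506
v 2.172 1.973 -1.595
v -0.338 4.029 1.129
v 0.111 3.977 1.702
v -2.042 3.631 2.431
v 0.035 4.292 1.699
v -0.115 4.556 1.582
v -0.31 4.715 1.376
v -0.51 4.738 1.121
v -0.676 4.621 0.868
v -0.775 4.386 0.666
v -0.788 4.08 0.557
v -0.712 3.765 0.56
v -0.561 3.501 0.677
v -0.367 3.342 0.883
v -0.167 3.319 1.137
v -0.001 3.436 1.391
v 0.099 3.671 1.592
v -3.577 1.324 2.397
v -4.057 -0.063 3.473
v -2.942 1.487 2.889
v -3.422 0.1 3.966
v -2.398 0.06 1.294
v -2.878 -1.327 2.371
v -1.763 0.223 1.787
v -2.243 -1.164 2.863
v 0.924 -2.059 -3.988
v 1.433 -2.327 -3.219
v 0.116 -1.601 -3.292
v 1.591 -1.906 -3.314
v 1.595 -1.52 -3.564
v 1.446 -1.258 -3.91
v 1.177 -1.179 -4.275
v 0.85 -1.302 -4.573
v 0.54 -1.599 -4.737
v 0.318 -2.001 -4.73
v 0.235 -2.417 -4.552
v 0.309 -2.75 -4.246
v 0.524 -2.926 -3.88
v 0.831 -2.903 -3.538
v 1.159 -2.687 -3.3
f 2 1 4
f 2 4 3
f 4 1 5
f 4 5 3
f 5 1 6
f 5 6 3
f 6 1 7
f 6 7 3
f 7 1 8
f 7 8 3
f 8 1 9
f 8 9 3
f 9 1 10
f 9 10 3
f 10 1 11
f 10 11 3
f 11 1 12
f 11 12 3
f 12 1 13
f 12 13 3
f 13 1 14
f 13 14 3
f 14 1 15
f 14 15 3
f 15 1 2
f 15 2 3
f 17 16 19
f 17 19 18
f 19 16 20
f 19 20 18
f 20 16 21
f 20 21 18
f 21 16 22
f 21 22 18
f 22 16 23
f 22 23 18
f 23 16 24
f 23 24 18
f 24 16 25
f 24 25 18
f 25 16 26
f 25 26 18
f 26 16 27
f 26 27 18
f 27 16 28
f 27 28 18
f 28 16 29
f 28 29 18
f 29 16 30
f 29 30 18
f 30 16 31
f 30 31 18
f 31 16 17
f 31 17 18
f 33 35 32
f 36 33 32
f 32 35 34
f 34 36 32
f 33 39 35
f 37 33 36
f 37 39 33
f 35 39 34
f 38 36 34
f 34 39 38
f 38 37 36
f 39 37 38
f 41 40 43
f 41 43 42
f 43 40 44
f 43 44 42
f 44 40 45
f 44 45 42
f 45 40 46
f 45 46 42
f 46 40 47
f 46 47 42
f 47 40 48
f 47 48 42
f 48 40 49
f 48 49 42
f 49 40 50
f 49 50 42
f 50 40 51
f 50 51 42
f 51 40 52
f 51 52 42
f 52 40 53
f 52 53 42
f 53 40 54
f 53 54 42
f 54 40 41
f 54 41 42



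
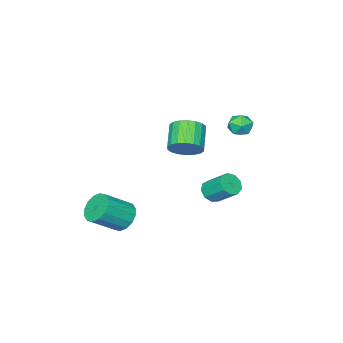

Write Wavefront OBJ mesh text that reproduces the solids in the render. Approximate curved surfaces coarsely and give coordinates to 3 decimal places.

v -0.55 1.61 -1.471
v -0.097 2.042 -1.883
v -0.297 3.263 -0.822
v -0.75 2.83 -0.409
v -0.582 2.098 -2.039
v -0.782 3.319 -0.977
v -1.053 1.926 -1.929
v -1.253 3.146 -0.867
v -1.288 1.605 -1.604
v -1.488 2.826 -0.543
v -1.178 1.287 -1.218
v -1.378 2.508 -0.156
v -0.774 1.119 -0.949
v -0.974 2.34 0.112
v -0.265 1.181 -0.925
v -0.465 2.402 0.137
v 0.11 1.444 -1.156
v -0.09 2.665 -0.094
v 0.177 1.784 -1.534
v -0.023 3.005 -0.473
v -2.377 2.722 3.205
v -2.1 3.084 3.861
v -1.4 1.876 3.259
v -1.123 2.238 3.915
v -1.808 1.827 3.944
v -2.411 2.35 3.911
v -1.089 2.61 3.209
v -1.692 3.133 3.176
v -1.304 3.015 3.864
v -1.748 2.531 4.318
v -1.752 2.429 2.802
v -2.196 1.945 3.256
v 2.504 -2.061 -3.843
v 2.902 -2.598 -4.587
v 4.394 -3.135 -3.401
v 3.996 -2.599 -2.657
v 3.11 -2.127 -4.635
v 4.602 -2.664 -3.45
v 3.156 -1.638 -4.472
v 4.648 -2.175 -3.286
v 3.027 -1.263 -4.139
v 4.519 -1.8 -2.954
v 2.758 -1.101 -3.728
v 4.25 -1.638 -2.542
v 2.421 -1.197 -3.347
v 3.913 -1.734 -2.161
v 2.106 -1.525 -3.099
v 3.598 -2.062 -1.913
v 1.898 -1.996 -3.05
v 3.39 -2.533 -1.865
v 1.852 -2.485 -3.214
v 3.344 -3.022 -2.028
v 1.981 -2.86 -3.546
v 3.473 -3.397 -2.361
v 2.25 -3.022 -3.958
v 3.742 -3.559 -2.772
v 2.587 -2.926 -4.339
v 4.079 -3.463 -3.153
v -2.476 -2.38 -0.711
v -1.891 -3.226 -0.864
v -2.959 -4.146 0.138
v -3.544 -3.3 0.291
v -1.701 -3.036 -0.488
v -2.769 -3.957 0.515
v -1.664 -2.717 -0.155
v -2.733 -3.637 0.847
v -1.788 -2.33 0.068
v -2.857 -3.25 1.07
v -2.048 -1.954 0.136
v -3.117 -2.874 1.138
v -2.393 -1.661 0.036
v -3.462 -2.582 1.039
v -2.755 -1.512 -0.211
v -3.823 -2.432 0.791
v -3.061 -1.534 -0.558
v -4.129 -2.454 0.444
v -3.251 -1.723 -0.935
v -4.319 -2.644 0.068
v -3.287 -2.043 -1.267
v -4.356 -2.963 -0.265
v -3.163 -2.43 -1.49
v -4.232 -3.35 -0.488
v -2.903 -2.806 -1.558
v -3.972 -3.726 -0.556
v -2.558 -3.098 -1.459
v -3.627 -4.019 -0.456
v -2.197 -3.248 -1.211
v -3.265 -4.168 -0.209
f 2 1 5
f 2 5 3
f 3 5 6
f 3 6 4
f 5 1 7
f 5 7 6
f 6 7 8
f 6 8 4
f 7 1 9
f 7 9 8
f 8 9 10
f 8 10 4
f 9 1 11
f 9 11 10
f 10 11 12
f 10 12 4
f 11 1 13
f 11 13 12
f 12 13 14
f 12 14 4
f 13 1 15
f 13 15 14
f 14 15 16
f 14 16 4
f 15 1 17
f 15 17 16
f 16 17 18
f 16 18 4
f 17 1 19
f 17 19 18
f 18 19 20
f 18 20 4
f 19 1 2
f 19 2 20
f 20 2 3
f 20 3 4
f 21 32 26
f 21 26 22
f 21 22 28
f 21 28 31
f 21 31 32
f 22 26 30
f 26 32 25
f 32 31 23
f 31 28 27
f 28 22 29
f 24 30 25
f 24 25 23
f 24 23 27
f 24 27 29
f 24 29 30
f 25 30 26
f 23 25 32
f 27 23 31
f 29 27 28
f 30 29 22
f 34 33 37
f 34 37 35
f 35 37 38
f 35 38 36
f 37 33 39
f 37 39 38
f 38 39 40
f 38 40 36
f 39 33 41
f 39 41 40
f 40 41 42
f 40 42 36
f 41 33 43
f 41 43 42
f 42 43 44
f 42 44 36
f 43 33 45
f 43 45 44
f 44 45 46
f 44 46 36
f 45 33 47
f 45 47 46
f 46 47 48
f 46 48 36
f 47 33 49
f 47 49 48
f 48 49 50
f 48 50 36
f 49 33 51
f 49 51 50
f 50 51 52
f 50 52 36
f 51 33 53
f 51 53 52
f 52 53 54
f 52 54 36
f 53 33 55
f 53 55 54
f 54 55 56
f 54 56 36
f 55 33 57
f 55 57 56
f 56 57 58
f 56 58 36
f 57 33 34
f 57 34 58
f 58 34 35
f 58 35 36
f 60 59 63
f 60 63 61
f 61 63 64
f 61 64 62
f 63 59 65
f 63 65 64
f 64 65 66
f 64 66 62
f 65 59 67
f 65 67 66
f 66 67 68
f 66 68 62
f 67 59 69
f 67 69 68
f 68 69 70
f 68 70 62
f 69 59 71
f 69 71 70
f 70 71 72
f 70 72 62
f 71 59 73
f 71 73 72
f 72 73 74
f 72 74 62
f 73 59 75
f 73 75 74
f 74 75 76
f 74 76 62
f 75 59 77
f 75 77 76
f 76 77 78
f 76 78 62
f 77 59 79
f 77 79 78
f 78 79 80
f 78 80 62
f 79 59 81
f 79 81 80
f 80 81 82
f 80 82 62
f 81 59 83
f 81 83 82
f 82 83 84
f 82 84 62
f 83 59 85
f 83 85 84
f 84 85 86
f 84 86 62
f 85 59 87
f 85 87 86
f 86 87 88
f 86 88 62
f 87 59 60
f 87 60 88
f 88 60 61
f 88 61 62



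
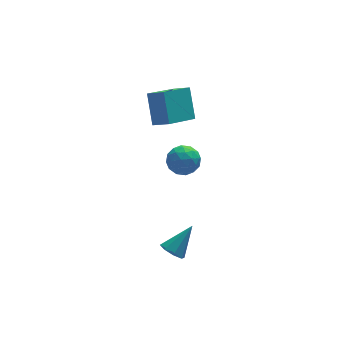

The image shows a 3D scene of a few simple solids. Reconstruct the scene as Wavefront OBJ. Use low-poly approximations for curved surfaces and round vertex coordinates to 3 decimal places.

v -1.186 1.466 3.009
v -1.079 2.675 4.458
v -1.841 2.13 2.504
v -1.733 3.339 3.953
v 0.493 2.421 2.087
v 0.601 3.63 3.536
v -0.161 3.085 1.582
v -0.054 4.294 3.031
v -2.3 -2.45 -3.366
v -1.837 -2.259 -3.883
v -1.1 -1.97 -2.114
v -2.164 -1.843 -3.729
v -2.57 -1.783 -3.363
v -2.819 -2.113 -2.998
v -2.764 -2.64 -2.849
v -2.437 -3.056 -3.003
v -2.03 -3.117 -3.37
v -1.781 -2.787 -3.734
v -0.909 2.003 -0.138
v 0.021 1.909 -0.173
v -1.041 0.551 0.273
v -0.111 0.457 0.238
v -0.502 0.983 0.905
v -0.421 1.88 0.651
v -0.599 0.58 -0.551
v -0.518 1.477 -0.805
v 0.213 1.029 -0.429
v 0.273 1.278 0.471
v -1.293 1.182 -0.371
v -1.233 1.431 0.529
v -0.433 2.083 -0.192
v -0.587 0.377 0.292
v -0.818 0.686 0.684
v -0.271 0.631 0.663
v -0.693 2.066 0.293
v -0.146 2.011 0.272
v -0.453 1.467 0.906
v -0.874 0.449 -0.172
v -0.327 0.394 -0.193
v -0.749 1.829 -0.563
v -0.202 1.774 -0.584
v -0.567 0.993 -0.806
v 0.227 1.511 -0.363
v 0.15 0.658 -0.121
v -0.137 0.73 -0.585
v -0.09 1.257 -0.734
v 0.262 1.657 0.166
v 0.185 0.804 0.408
v -0.046 1.113 0.8
v 0.002 1.641 0.651
v 0.375 1.14 0.016
v -1.205 1.656 -0.308
v -1.282 0.803 -0.066
v -1.022 0.819 -0.551
v -0.974 1.347 -0.7
v -1.17 1.802 0.221
v -1.247 0.949 0.463
v -0.93 1.203 0.834
v -0.883 1.73 0.685
v -1.395 1.32 0.084
f 2 4 1
f 5 2 1
f 1 4 3
f 3 5 1
f 2 8 4
f 6 2 5
f 6 8 2
f 4 8 3
f 7 5 3
f 3 8 7
f 7 6 5
f 8 6 7
f 10 9 12
f 10 12 11
f 12 9 13
f 12 13 11
f 13 9 14
f 13 14 11
f 14 9 15
f 14 15 11
f 15 9 16
f 15 16 11
f 16 9 17
f 16 17 11
f 17 9 18
f 17 18 11
f 18 9 10
f 18 10 11
f 19 56 35
f 56 30 59
f 35 59 24
f 56 59 35
f 19 35 31
f 35 24 36
f 31 36 20
f 35 36 31
f 19 31 40
f 31 20 41
f 40 41 26
f 31 41 40
f 19 40 52
f 40 26 55
f 52 55 29
f 40 55 52
f 19 52 56
f 52 29 60
f 56 60 30
f 52 60 56
f 20 36 47
f 36 24 50
f 47 50 28
f 36 50 47
f 24 59 37
f 59 30 58
f 37 58 23
f 59 58 37
f 30 60 57
f 60 29 53
f 57 53 21
f 60 53 57
f 29 55 54
f 55 26 42
f 54 42 25
f 55 42 54
f 26 41 46
f 41 20 43
f 46 43 27
f 41 43 46
f 22 48 34
f 48 28 49
f 34 49 23
f 48 49 34
f 22 34 32
f 34 23 33
f 32 33 21
f 34 33 32
f 22 32 39
f 32 21 38
f 39 38 25
f 32 38 39
f 22 39 44
f 39 25 45
f 44 45 27
f 39 45 44
f 22 44 48
f 44 27 51
f 48 51 28
f 44 51 48
f 23 49 37
f 49 28 50
f 37 50 24
f 49 50 37
f 21 33 57
f 33 23 58
f 57 58 30
f 33 58 57
f 25 38 54
f 38 21 53
f 54 53 29
f 38 53 54
f 27 45 46
f 45 25 42
f 46 42 26
f 45 42 46
f 28 51 47
f 51 27 43
f 47 43 20
f 51 43 47



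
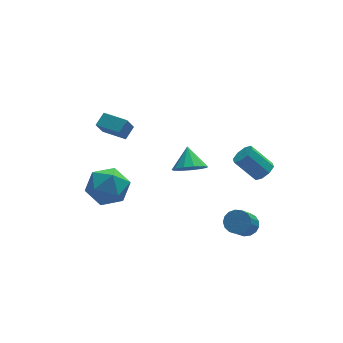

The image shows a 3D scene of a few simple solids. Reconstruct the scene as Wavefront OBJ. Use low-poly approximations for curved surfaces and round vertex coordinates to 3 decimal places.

v 3.209 -3.936 1.83
v 3.709 -3.671 2.128
v 2.772 -3.138 3.228
v 2.271 -3.404 2.93
v 3.501 -3.368 1.804
v 2.564 -2.835 2.904
v 3.122 -3.398 1.495
v 2.185 -2.865 2.595
v 2.793 -3.743 1.383
v 1.856 -3.211 2.483
v 2.708 -4.202 1.532
v 1.771 -3.669 2.632
v 2.916 -4.505 1.856
v 1.979 -3.972 2.956
v 3.295 -4.475 2.165
v 2.358 -3.942 3.265
v 3.624 -4.129 2.277
v 2.687 -3.597 3.377
v 1.036 1.529 -2.022
v 1.898 1.222 -1.809
v 1.164 2.531 -1.098
v 1.958 1.574 -2.2
v 1.725 1.913 -2.534
v 1.273 2.129 -2.706
v 0.746 2.155 -2.661
v 0.311 1.982 -2.413
v 0.106 1.665 -2.041
v 0.197 1.305 -1.663
v 0.553 1.016 -1.4
v 1.064 0.89 -1.333
v 1.565 0.966 -1.486
v -3.669 2.173 -2.245
v -2.84 1.832 -1.372
v -3.96 0.228 -2.728
v -3.131 -0.113 -1.855
v -4.234 0.371 -1.515
v -4.054 1.573 -1.217
v -2.746 0.487 -2.883
v -2.566 1.689 -2.585
v -2.269 0.79 -1.767
v -3.189 0.718 -0.921
v -3.611 1.342 -3.179
v -4.531 1.27 -2.333
v 2.595 -3.126 -2.858
v 3.148 -3.002 -2.447
v 2.378 -4.07 -1.09
v 1.825 -4.194 -1.502
v 2.935 -2.754 -2.373
v 2.165 -3.822 -1.016
v 2.644 -2.591 -2.409
v 1.875 -3.659 -1.053
v 2.342 -2.551 -2.549
v 1.573 -3.619 -1.192
v 2.098 -2.643 -2.76
v 1.329 -3.71 -1.403
v 1.968 -2.845 -2.993
v 1.198 -3.913 -1.636
v 1.981 -3.112 -3.195
v 1.212 -4.179 -1.838
v 2.135 -3.382 -3.32
v 1.365 -4.449 -1.964
v 2.394 -3.593 -3.34
v 1.625 -4.661 -1.983
v 2.699 -3.698 -3.249
v 1.93 -4.765 -1.892
v 2.981 -3.671 -3.068
v 2.211 -4.739 -1.712
v 3.173 -3.52 -2.84
v 2.404 -4.587 -1.483
v 3.234 -3.279 -2.616
v 2.464 -4.346 -1.259
v -2.929 -1.16 3.367
v -3.327 -1.469 4.196
v -3.834 -0.133 3.314
v -4.233 -0.442 4.143
v -2.407 -0.678 3.797
v -2.806 -0.987 4.626
v -3.313 0.349 3.744
v -3.711 0.04 4.573
f 2 1 5
f 2 5 3
f 3 5 6
f 3 6 4
f 5 1 7
f 5 7 6
f 6 7 8
f 6 8 4
f 7 1 9
f 7 9 8
f 8 9 10
f 8 10 4
f 9 1 11
f 9 11 10
f 10 11 12
f 10 12 4
f 11 1 13
f 11 13 12
f 12 13 14
f 12 14 4
f 13 1 15
f 13 15 14
f 14 15 16
f 14 16 4
f 15 1 17
f 15 17 16
f 16 17 18
f 16 18 4
f 17 1 2
f 17 2 18
f 18 2 3
f 18 3 4
f 20 19 22
f 20 22 21
f 22 19 23
f 22 23 21
f 23 19 24
f 23 24 21
f 24 19 25
f 24 25 21
f 25 19 26
f 25 26 21
f 26 19 27
f 26 27 21
f 27 19 28
f 27 28 21
f 28 19 29
f 28 29 21
f 29 19 30
f 29 30 21
f 30 19 31
f 30 31 21
f 31 19 20
f 31 20 21
f 32 43 37
f 32 37 33
f 32 33 39
f 32 39 42
f 32 42 43
f 33 37 41
f 37 43 36
f 43 42 34
f 42 39 38
f 39 33 40
f 35 41 36
f 35 36 34
f 35 34 38
f 35 38 40
f 35 40 41
f 36 41 37
f 34 36 43
f 38 34 42
f 40 38 39
f 41 40 33
f 45 44 48
f 45 48 46
f 46 48 49
f 46 49 47
f 48 44 50
f 48 50 49
f 49 50 51
f 49 51 47
f 50 44 52
f 50 52 51
f 51 52 53
f 51 53 47
f 52 44 54
f 52 54 53
f 53 54 55
f 53 55 47
f 54 44 56
f 54 56 55
f 55 56 57
f 55 57 47
f 56 44 58
f 56 58 57
f 57 58 59
f 57 59 47
f 58 44 60
f 58 60 59
f 59 60 61
f 59 61 47
f 60 44 62
f 60 62 61
f 61 62 63
f 61 63 47
f 62 44 64
f 62 64 63
f 63 64 65
f 63 65 47
f 64 44 66
f 64 66 65
f 65 66 67
f 65 67 47
f 66 44 68
f 66 68 67
f 67 68 69
f 67 69 47
f 68 44 70
f 68 70 69
f 69 70 71
f 69 71 47
f 70 44 45
f 70 45 71
f 71 45 46
f 71 46 47
f 73 75 72
f 76 73 72
f 72 75 74
f 74 76 72
f 73 79 75
f 77 73 76
f 77 79 73
f 75 79 74
f 78 76 74
f 74 79 78
f 78 77 76
f 79 77 78



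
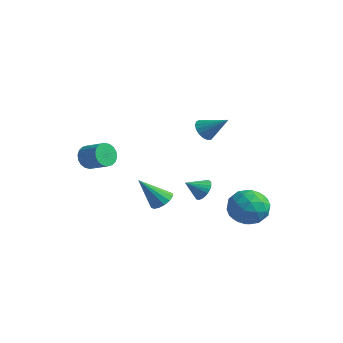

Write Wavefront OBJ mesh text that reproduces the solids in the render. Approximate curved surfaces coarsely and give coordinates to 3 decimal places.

v -4.444 -1.979 0.769
v -4.158 -2.46 0.286
v -3.01 -2.303 0.807
v -3.296 -1.821 1.291
v -4.126 -2.172 0.129
v -2.979 -2.015 0.651
v -4.157 -1.846 0.1
v -3.01 -1.688 0.622
v -4.245 -1.545 0.203
v -3.098 -1.388 0.725
v -4.373 -1.331 0.418
v -3.225 -1.174 0.94
v -4.514 -1.245 0.703
v -3.367 -1.088 1.225
v -4.641 -1.304 1.001
v -3.494 -1.147 1.522
v -4.73 -1.497 1.253
v -3.582 -1.34 1.774
v -4.761 -1.785 1.409
v -3.614 -1.628 1.931
v -4.73 -2.112 1.438
v -3.583 -1.954 1.96
v -4.642 -2.412 1.335
v -3.495 -2.255 1.857
v -4.515 -2.626 1.12
v -3.367 -2.469 1.642
v -4.373 -2.712 0.835
v -3.226 -2.555 1.357
v -4.246 -2.653 0.538
v -3.099 -2.496 1.059
v 0.337 1.358 3.176
v 0.604 1.705 2.655
v 1.483 1.842 4.084
v 0.403 1.918 2.795
v 0.186 2.003 3.023
v 0.004 1.94 3.285
v -0.101 1.744 3.523
v -0.106 1.46 3.681
v -0.01 1.152 3.723
v 0.167 0.891 3.639
v 0.382 0.737 3.45
v 0.587 0.726 3.197
v 0.735 0.859 2.94
v 0.792 1.107 2.737
v 0.745 1.412 2.634
v -0.997 2.628 -1.914
v -0.458 2.219 -2.046
v -1.463 1.812 -1.286
v -0.375 2.344 -1.822
v -0.387 2.512 -1.612
v -0.493 2.698 -1.449
v -0.675 2.874 -1.356
v -0.906 3.012 -1.348
v -1.151 3.091 -1.426
v -1.372 3.1 -1.579
v -1.537 3.037 -1.782
v -1.619 2.912 -2.006
v -1.607 2.744 -2.216
v -1.502 2.558 -2.379
v -1.32 2.382 -2.472
v -1.089 2.244 -2.48
v -0.844 2.165 -2.402
v -0.622 2.156 -2.249
v 0.187 -1.36 -0.81
v 0.547 -1.912 -0.979
v -0.507 -2.26 0.65
v 0.758 -1.728 -0.765
v 0.815 -1.445 -0.563
v 0.705 -1.14 -0.428
v 0.456 -0.893 -0.394
v 0.135 -0.772 -0.472
v -0.172 -0.808 -0.641
v -0.383 -0.992 -0.855
v -0.441 -1.275 -1.056
v -0.33 -1.581 -1.192
v -0.081 -1.827 -1.225
v 0.24 -1.948 -1.147
v 2.755 3.368 -1.435
v 3.473 2.517 -1.751
v 1.287 2.283 -1.849
v 2.005 1.432 -2.165
v 1.922 1.736 -1.052
v 2.829 2.407 -0.796
v 1.931 2.393 -2.804
v 2.838 3.064 -2.548
v 2.963 1.915 -2.597
v 2.958 1.509 -1.513
v 1.802 3.291 -2.087
v 1.797 2.885 -1.003
v 3.243 3.038 -1.557
v 1.517 1.762 -2.043
v 1.469 1.941 -1.389
v 1.89 1.441 -1.574
v 2.864 2.973 -0.995
v 3.286 2.473 -1.181
v 2.375 2.014 -0.77
v 1.474 2.327 -2.419
v 1.896 1.827 -2.605
v 2.87 3.359 -2.026
v 3.291 2.859 -2.211
v 2.385 2.786 -2.83
v 3.365 2.184 -2.239
v 2.502 1.546 -2.482
v 2.459 2.111 -2.858
v 2.992 2.505 -2.708
v 3.362 1.945 -1.603
v 2.499 1.307 -1.846
v 2.45 1.486 -1.192
v 2.984 1.88 -1.041
v 3.062 1.591 -2.1
v 2.261 3.493 -1.754
v 1.398 2.855 -1.997
v 1.776 2.92 -2.559
v 2.31 3.314 -2.408
v 2.258 3.254 -1.118
v 1.395 2.616 -1.361
v 1.768 2.295 -0.892
v 2.301 2.689 -0.742
v 1.698 3.209 -1.5
f 2 1 5
f 2 5 3
f 3 5 6
f 3 6 4
f 5 1 7
f 5 7 6
f 6 7 8
f 6 8 4
f 7 1 9
f 7 9 8
f 8 9 10
f 8 10 4
f 9 1 11
f 9 11 10
f 10 11 12
f 10 12 4
f 11 1 13
f 11 13 12
f 12 13 14
f 12 14 4
f 13 1 15
f 13 15 14
f 14 15 16
f 14 16 4
f 15 1 17
f 15 17 16
f 16 17 18
f 16 18 4
f 17 1 19
f 17 19 18
f 18 19 20
f 18 20 4
f 19 1 21
f 19 21 20
f 20 21 22
f 20 22 4
f 21 1 23
f 21 23 22
f 22 23 24
f 22 24 4
f 23 1 25
f 23 25 24
f 24 25 26
f 24 26 4
f 25 1 27
f 25 27 26
f 26 27 28
f 26 28 4
f 27 1 29
f 27 29 28
f 28 29 30
f 28 30 4
f 29 1 2
f 29 2 30
f 30 2 3
f 30 3 4
f 32 31 34
f 32 34 33
f 34 31 35
f 34 35 33
f 35 31 36
f 35 36 33
f 36 31 37
f 36 37 33
f 37 31 38
f 37 38 33
f 38 31 39
f 38 39 33
f 39 31 40
f 39 40 33
f 40 31 41
f 40 41 33
f 41 31 42
f 41 42 33
f 42 31 43
f 42 43 33
f 43 31 44
f 43 44 33
f 44 31 45
f 44 45 33
f 45 31 32
f 45 32 33
f 47 46 49
f 47 49 48
f 49 46 50
f 49 50 48
f 50 46 51
f 50 51 48
f 51 46 52
f 51 52 48
f 52 46 53
f 52 53 48
f 53 46 54
f 53 54 48
f 54 46 55
f 54 55 48
f 55 46 56
f 55 56 48
f 56 46 57
f 56 57 48
f 57 46 58
f 57 58 48
f 58 46 59
f 58 59 48
f 59 46 60
f 59 60 48
f 60 46 61
f 60 61 48
f 61 46 62
f 61 62 48
f 62 46 63
f 62 63 48
f 63 46 47
f 63 47 48
f 65 64 67
f 65 67 66
f 67 64 68
f 67 68 66
f 68 64 69
f 68 69 66
f 69 64 70
f 69 70 66
f 70 64 71
f 70 71 66
f 71 64 72
f 71 72 66
f 72 64 73
f 72 73 66
f 73 64 74
f 73 74 66
f 74 64 75
f 74 75 66
f 75 64 76
f 75 76 66
f 76 64 77
f 76 77 66
f 77 64 65
f 77 65 66
f 78 115 94
f 115 89 118
f 94 118 83
f 115 118 94
f 78 94 90
f 94 83 95
f 90 95 79
f 94 95 90
f 78 90 99
f 90 79 100
f 99 100 85
f 90 100 99
f 78 99 111
f 99 85 114
f 111 114 88
f 99 114 111
f 78 111 115
f 111 88 119
f 115 119 89
f 111 119 115
f 79 95 106
f 95 83 109
f 106 109 87
f 95 109 106
f 83 118 96
f 118 89 117
f 96 117 82
f 118 117 96
f 89 119 116
f 119 88 112
f 116 112 80
f 119 112 116
f 88 114 113
f 114 85 101
f 113 101 84
f 114 101 113
f 85 100 105
f 100 79 102
f 105 102 86
f 100 102 105
f 81 107 93
f 107 87 108
f 93 108 82
f 107 108 93
f 81 93 91
f 93 82 92
f 91 92 80
f 93 92 91
f 81 91 98
f 91 80 97
f 98 97 84
f 91 97 98
f 81 98 103
f 98 84 104
f 103 104 86
f 98 104 103
f 81 103 107
f 103 86 110
f 107 110 87
f 103 110 107
f 82 108 96
f 108 87 109
f 96 109 83
f 108 109 96
f 80 92 116
f 92 82 117
f 116 117 89
f 92 117 116
f 84 97 113
f 97 80 112
f 113 112 88
f 97 112 113
f 86 104 105
f 104 84 101
f 105 101 85
f 104 101 105
f 87 110 106
f 110 86 102
f 106 102 79
f 110 102 106



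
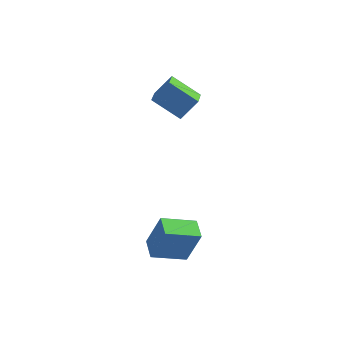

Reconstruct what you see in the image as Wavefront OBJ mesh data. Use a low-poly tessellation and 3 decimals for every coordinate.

v -2.479 -3.915 -3.765
v -1.716 -3.841 -1.703
v -3.084 -2.826 -3.581
v -2.32 -2.751 -1.519
v -0.86 -2.909 -4.401
v -0.096 -2.834 -2.339
v -1.464 -1.819 -4.217
v -0.701 -1.745 -2.155
v -2.983 2.62 2.155
v -4.633 2.7 3.246
v -3.323 4.14 1.527
v -4.974 4.221 2.618
v -2.206 3.259 3.282
v -3.857 3.34 4.373
v -2.547 4.78 2.654
v -4.197 4.86 3.745
f 2 4 1
f 5 2 1
f 1 4 3
f 3 5 1
f 2 8 4
f 6 2 5
f 6 8 2
f 4 8 3
f 7 5 3
f 3 8 7
f 7 6 5
f 8 6 7
f 10 12 9
f 13 10 9
f 9 12 11
f 11 13 9
f 10 16 12
f 14 10 13
f 14 16 10
f 12 16 11
f 15 13 11
f 11 16 15
f 15 14 13
f 16 14 15



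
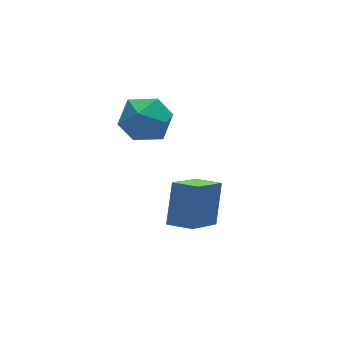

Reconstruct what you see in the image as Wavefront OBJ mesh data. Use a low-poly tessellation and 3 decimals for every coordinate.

v 1.329 -0.541 0.579
v 1.982 -0.954 0.22
v 1.258 -1.506 1.56
v 1.911 -1.919 1.201
v 2.039 -1.167 1.58
v 2.083 -0.571 0.974
v 1.157 -1.889 0.806
v 1.201 -1.293 0.2
v 1.875 -1.787 0.36
v 2.421 -1.341 0.839
v 0.819 -1.119 0.941
v 1.365 -0.673 1.42
v 2.366 -2.477 -3.066
v 1.296 -3.06 -2.157
v 2.905 -1.806 -2
v 1.835 -2.389 -1.091
v 2.845 -3.111 -2.909
v 1.775 -3.694 -2
v 3.384 -2.44 -1.843
v 2.314 -3.023 -0.934
f 1 12 6
f 1 6 2
f 1 2 8
f 1 8 11
f 1 11 12
f 2 6 10
f 6 12 5
f 12 11 3
f 11 8 7
f 8 2 9
f 4 10 5
f 4 5 3
f 4 3 7
f 4 7 9
f 4 9 10
f 5 10 6
f 3 5 12
f 7 3 11
f 9 7 8
f 10 9 2
f 14 16 13
f 17 14 13
f 13 16 15
f 15 17 13
f 14 20 16
f 18 14 17
f 18 20 14
f 16 20 15
f 19 17 15
f 15 20 19
f 19 18 17
f 20 18 19



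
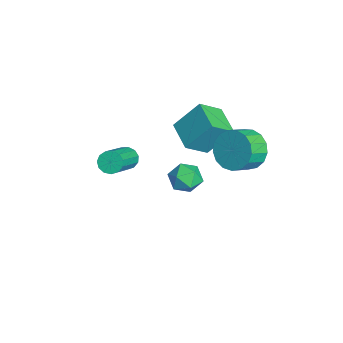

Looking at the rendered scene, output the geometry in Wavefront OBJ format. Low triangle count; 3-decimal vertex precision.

v 2.066 -2.703 2.28
v 2.422 -2.696 1.809
v 3.89 -3.491 2.91
v 3.534 -3.497 3.38
v 2.464 -2.405 1.963
v 3.933 -3.199 3.063
v 2.38 -2.208 2.217
v 3.849 -3.002 3.318
v 2.196 -2.168 2.491
v 3.665 -2.962 3.592
v 1.971 -2.298 2.698
v 3.44 -3.092 3.799
v 1.776 -2.556 2.772
v 3.245 -3.351 3.873
v 1.672 -2.861 2.69
v 3.141 -3.656 3.79
v 1.694 -3.116 2.477
v 3.163 -3.911 3.578
v 1.833 -3.239 2.202
v 3.302 -4.034 3.303
v 2.047 -3.192 1.951
v 3.515 -3.987 3.052
v 2.266 -2.99 1.805
v 3.735 -3.785 2.905
v -2.399 0.216 -2.685
v -2.024 0.825 -3.22
v -1.096 -0.125 -2.16
v -0.721 0.484 -2.695
v -1.234 0.745 -2.012
v -2.04 0.956 -2.336
v -1.08 -0.256 -3.044
v -1.886 -0.045 -3.368
v -1.209 0.534 -3.442
v -1.304 1.153 -2.804
v -1.816 -0.453 -2.576
v -1.911 0.166 -1.938
v 2.294 2.564 2.534
v 3.145 2.824 1.975
v 3.736 2.036 2.507
v 2.886 1.776 3.066
v 3.173 3.119 2.381
v 3.764 2.331 2.913
v 2.999 3.287 2.822
v 3.59 2.499 3.354
v 2.665 3.289 3.197
v 3.256 2.501 3.729
v 2.245 3.125 3.42
v 2.836 2.337 3.952
v 1.837 2.833 3.44
v 2.428 2.044 3.972
v 1.534 2.479 3.252
v 2.125 1.69 3.785
v 1.405 2.144 2.9
v 1.996 1.356 3.432
v 1.479 1.906 2.464
v 2.07 1.118 2.996
v 1.741 1.819 2.044
v 2.332 1.03 2.576
v 2.129 1.902 1.736
v 2.72 1.113 2.268
v 2.555 2.137 1.611
v 3.146 1.348 2.143
v 2.922 2.47 1.697
v 3.513 1.681 2.229
v -0.948 -0.29 1.735
v -0.899 0.884 3.138
v -1.399 0.759 0.873
v -1.351 1.933 2.276
v 0.551 0.067 1.384
v 0.599 1.241 2.787
v 0.099 1.116 0.522
v 0.148 2.29 1.925
f 2 1 5
f 2 5 3
f 3 5 6
f 3 6 4
f 5 1 7
f 5 7 6
f 6 7 8
f 6 8 4
f 7 1 9
f 7 9 8
f 8 9 10
f 8 10 4
f 9 1 11
f 9 11 10
f 10 11 12
f 10 12 4
f 11 1 13
f 11 13 12
f 12 13 14
f 12 14 4
f 13 1 15
f 13 15 14
f 14 15 16
f 14 16 4
f 15 1 17
f 15 17 16
f 16 17 18
f 16 18 4
f 17 1 19
f 17 19 18
f 18 19 20
f 18 20 4
f 19 1 21
f 19 21 20
f 20 21 22
f 20 22 4
f 21 1 23
f 21 23 22
f 22 23 24
f 22 24 4
f 23 1 2
f 23 2 24
f 24 2 3
f 24 3 4
f 25 36 30
f 25 30 26
f 25 26 32
f 25 32 35
f 25 35 36
f 26 30 34
f 30 36 29
f 36 35 27
f 35 32 31
f 32 26 33
f 28 34 29
f 28 29 27
f 28 27 31
f 28 31 33
f 28 33 34
f 29 34 30
f 27 29 36
f 31 27 35
f 33 31 32
f 34 33 26
f 38 37 41
f 38 41 39
f 39 41 42
f 39 42 40
f 41 37 43
f 41 43 42
f 42 43 44
f 42 44 40
f 43 37 45
f 43 45 44
f 44 45 46
f 44 46 40
f 45 37 47
f 45 47 46
f 46 47 48
f 46 48 40
f 47 37 49
f 47 49 48
f 48 49 50
f 48 50 40
f 49 37 51
f 49 51 50
f 50 51 52
f 50 52 40
f 51 37 53
f 51 53 52
f 52 53 54
f 52 54 40
f 53 37 55
f 53 55 54
f 54 55 56
f 54 56 40
f 55 37 57
f 55 57 56
f 56 57 58
f 56 58 40
f 57 37 59
f 57 59 58
f 58 59 60
f 58 60 40
f 59 37 61
f 59 61 60
f 60 61 62
f 60 62 40
f 61 37 63
f 61 63 62
f 62 63 64
f 62 64 40
f 63 37 38
f 63 38 64
f 64 38 39
f 64 39 40
f 66 68 65
f 69 66 65
f 65 68 67
f 67 69 65
f 66 72 68
f 70 66 69
f 70 72 66
f 68 72 67
f 71 69 67
f 67 72 71
f 71 70 69
f 72 70 71



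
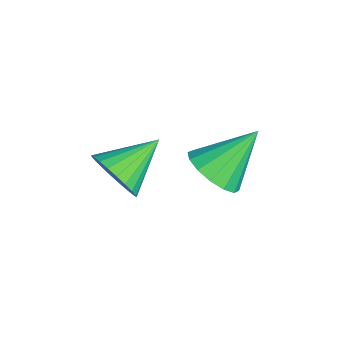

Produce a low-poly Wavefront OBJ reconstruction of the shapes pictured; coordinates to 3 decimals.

v 1.335 0.547 2.25
v 2.218 0.722 2.381
v 0.905 1.773 3.51
v 2.084 1.021 2.044
v 1.748 1.194 1.762
v 1.302 1.194 1.61
v 0.865 1.02 1.63
v 0.554 0.719 1.816
v 0.451 0.373 2.118
v 0.586 0.073 2.456
v 0.921 -0.1 2.738
v 1.367 -0.099 2.889
v 1.805 0.075 2.869
v 2.116 0.375 2.683
v 1.426 -2.103 2.381
v 2.028 -2.06 3.022
v 0.614 -0.837 3.059
v 2.163 -1.848 2.788
v 2.187 -1.675 2.492
v 2.094 -1.567 2.18
v 1.9 -1.541 1.898
v 1.633 -1.6 1.69
v 1.335 -1.736 1.587
v 1.051 -1.928 1.605
v 0.824 -2.147 1.741
v 0.689 -2.359 1.975
v 0.665 -2.532 2.27
v 0.758 -2.639 2.583
v 0.952 -2.666 2.865
v 1.219 -2.606 3.073
v 1.517 -2.47 3.176
v 1.801 -2.278 3.158
f 2 1 4
f 2 4 3
f 4 1 5
f 4 5 3
f 5 1 6
f 5 6 3
f 6 1 7
f 6 7 3
f 7 1 8
f 7 8 3
f 8 1 9
f 8 9 3
f 9 1 10
f 9 10 3
f 10 1 11
f 10 11 3
f 11 1 12
f 11 12 3
f 12 1 13
f 12 13 3
f 13 1 14
f 13 14 3
f 14 1 2
f 14 2 3
f 16 15 18
f 16 18 17
f 18 15 19
f 18 19 17
f 19 15 20
f 19 20 17
f 20 15 21
f 20 21 17
f 21 15 22
f 21 22 17
f 22 15 23
f 22 23 17
f 23 15 24
f 23 24 17
f 24 15 25
f 24 25 17
f 25 15 26
f 25 26 17
f 26 15 27
f 26 27 17
f 27 15 28
f 27 28 17
f 28 15 29
f 28 29 17
f 29 15 30
f 29 30 17
f 30 15 31
f 30 31 17
f 31 15 32
f 31 32 17
f 32 15 16
f 32 16 17

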